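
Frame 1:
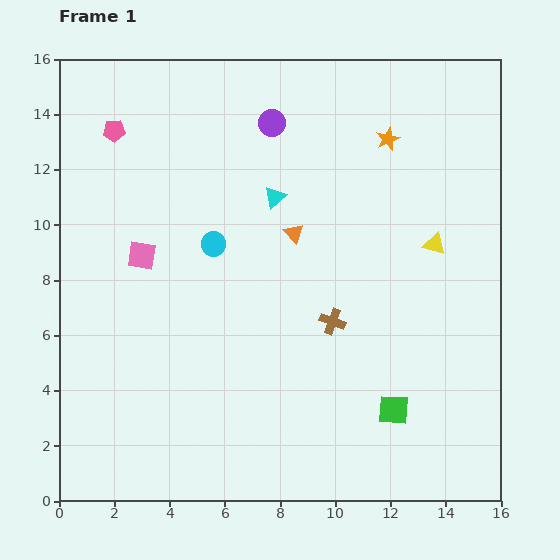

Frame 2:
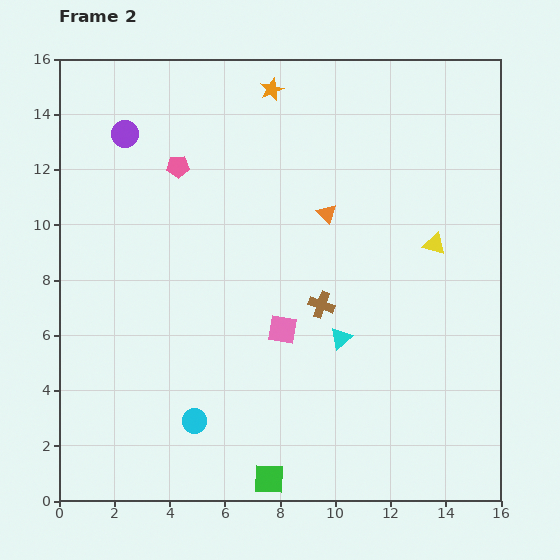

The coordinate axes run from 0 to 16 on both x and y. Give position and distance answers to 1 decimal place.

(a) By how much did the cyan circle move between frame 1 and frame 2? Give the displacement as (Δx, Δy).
(-0.7, -6.4)

The cyan circle was at (5.6, 9.3) in frame 1 and (4.9, 2.9) in frame 2.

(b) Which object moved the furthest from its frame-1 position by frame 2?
the cyan circle

(moved 6.4; next 5.8)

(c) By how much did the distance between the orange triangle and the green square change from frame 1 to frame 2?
+2.5

Distance in frame 1: 7.3. Distance in frame 2: 9.8.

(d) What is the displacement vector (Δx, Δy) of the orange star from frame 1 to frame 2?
(-4.2, 1.8)

The orange star was at (11.9, 13.1) in frame 1 and (7.7, 14.9) in frame 2.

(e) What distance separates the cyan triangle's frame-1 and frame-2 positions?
5.6

The cyan triangle moved from (7.8, 11.0) to (10.2, 5.9), a distance of √(2.4² + 5.1²) ≈ 5.6.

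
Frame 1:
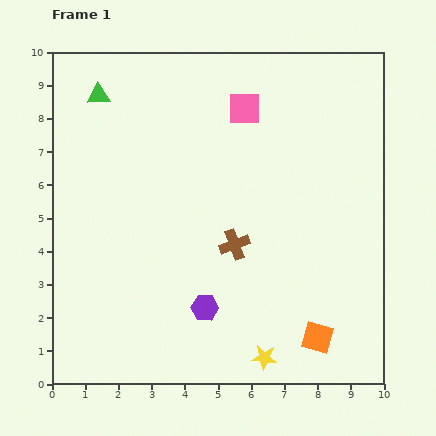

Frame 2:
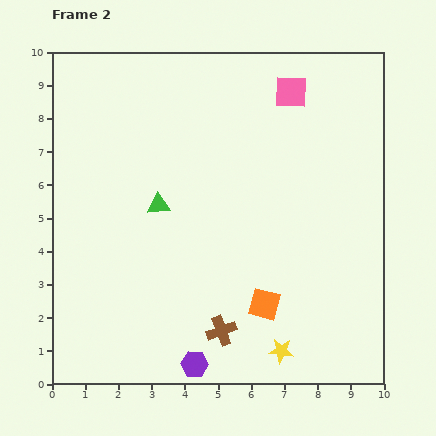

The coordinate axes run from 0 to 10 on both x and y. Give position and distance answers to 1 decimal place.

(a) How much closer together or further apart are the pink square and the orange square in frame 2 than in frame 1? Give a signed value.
-0.8

Distance in frame 1: 7.2. Distance in frame 2: 6.4.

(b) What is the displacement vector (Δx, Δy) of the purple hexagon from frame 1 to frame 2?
(-0.3, -1.7)

The purple hexagon was at (4.6, 2.3) in frame 1 and (4.3, 0.6) in frame 2.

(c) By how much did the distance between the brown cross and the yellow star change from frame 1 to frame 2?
-1.6

Distance in frame 1: 3.5. Distance in frame 2: 1.9.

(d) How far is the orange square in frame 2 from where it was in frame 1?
1.9

The orange square moved from (8.0, 1.4) to (6.4, 2.4), a distance of √(1.6² + 1.0²) ≈ 1.9.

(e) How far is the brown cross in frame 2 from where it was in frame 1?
2.6

The brown cross moved from (5.5, 4.2) to (5.1, 1.6), a distance of √(0.4² + 2.6²) ≈ 2.6.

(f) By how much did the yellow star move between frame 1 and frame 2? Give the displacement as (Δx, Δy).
(0.5, 0.2)

The yellow star was at (6.4, 0.8) in frame 1 and (6.9, 1.0) in frame 2.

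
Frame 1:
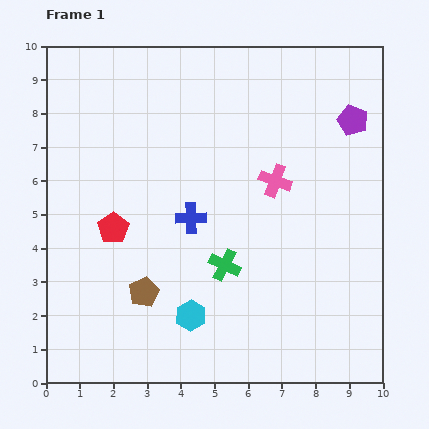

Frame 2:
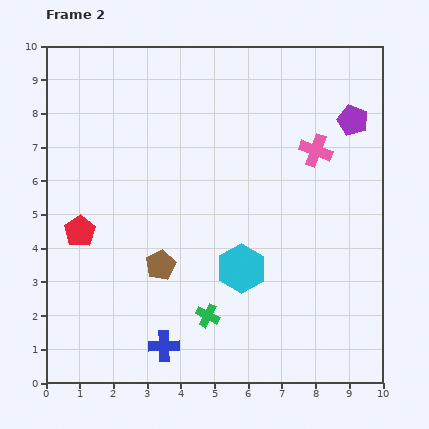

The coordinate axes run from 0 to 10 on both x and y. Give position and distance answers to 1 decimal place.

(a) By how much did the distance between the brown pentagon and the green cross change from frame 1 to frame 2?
-0.4

Distance in frame 1: 2.5. Distance in frame 2: 2.1.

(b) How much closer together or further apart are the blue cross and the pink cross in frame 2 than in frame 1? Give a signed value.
+4.6

Distance in frame 1: 2.7. Distance in frame 2: 7.3.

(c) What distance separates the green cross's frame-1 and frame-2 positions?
1.6

The green cross moved from (5.3, 3.5) to (4.8, 2.0), a distance of √(0.5² + 1.5²) ≈ 1.6.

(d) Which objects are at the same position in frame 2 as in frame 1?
the purple pentagon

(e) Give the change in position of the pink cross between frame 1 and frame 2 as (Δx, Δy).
(1.2, 0.9)

The pink cross was at (6.8, 6.0) in frame 1 and (8.0, 6.9) in frame 2.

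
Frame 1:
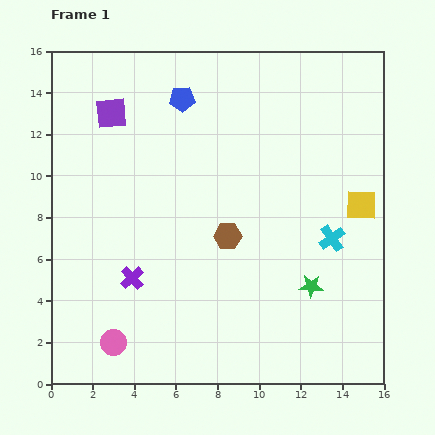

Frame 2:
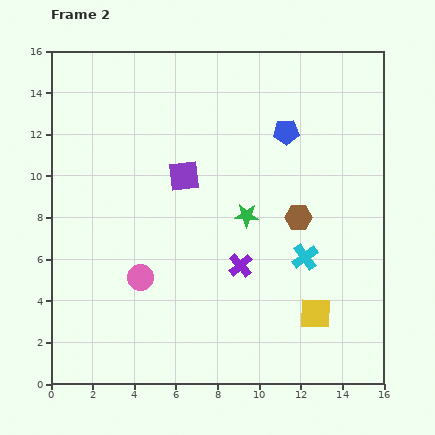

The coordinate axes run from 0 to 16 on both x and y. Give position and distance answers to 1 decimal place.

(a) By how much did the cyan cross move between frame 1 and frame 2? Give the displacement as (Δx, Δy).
(-1.3, -0.9)

The cyan cross was at (13.5, 7.0) in frame 1 and (12.2, 6.1) in frame 2.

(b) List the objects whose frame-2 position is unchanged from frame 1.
none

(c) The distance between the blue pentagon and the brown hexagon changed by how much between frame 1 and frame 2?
-2.9

Distance in frame 1: 7.0. Distance in frame 2: 4.1.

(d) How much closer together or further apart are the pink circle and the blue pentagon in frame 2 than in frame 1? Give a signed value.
-2.3

Distance in frame 1: 12.2. Distance in frame 2: 9.9.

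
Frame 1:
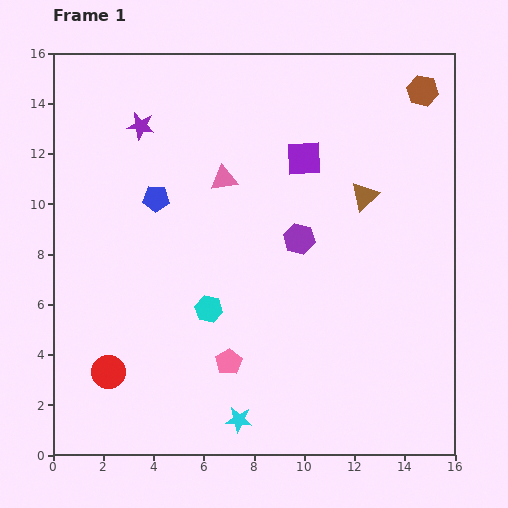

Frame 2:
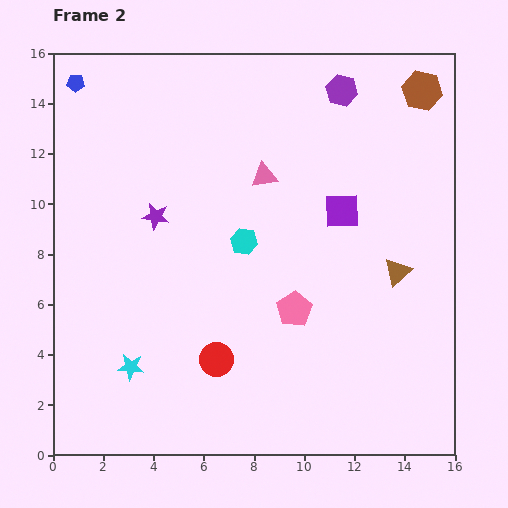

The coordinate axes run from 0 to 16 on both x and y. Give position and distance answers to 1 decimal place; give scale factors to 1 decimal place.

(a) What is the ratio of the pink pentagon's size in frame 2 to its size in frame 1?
1.3×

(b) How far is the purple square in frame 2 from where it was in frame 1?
2.6

The purple square moved from (10.0, 11.8) to (11.5, 9.7), a distance of √(1.5² + 2.1²) ≈ 2.6.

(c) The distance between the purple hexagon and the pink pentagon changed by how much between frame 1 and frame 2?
+3.3

Distance in frame 1: 5.6. Distance in frame 2: 8.9.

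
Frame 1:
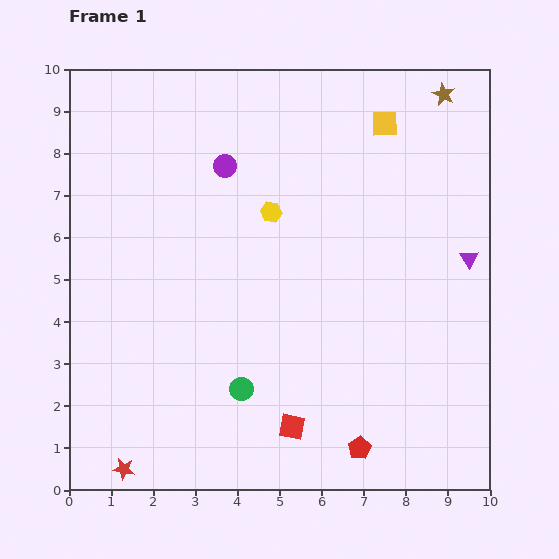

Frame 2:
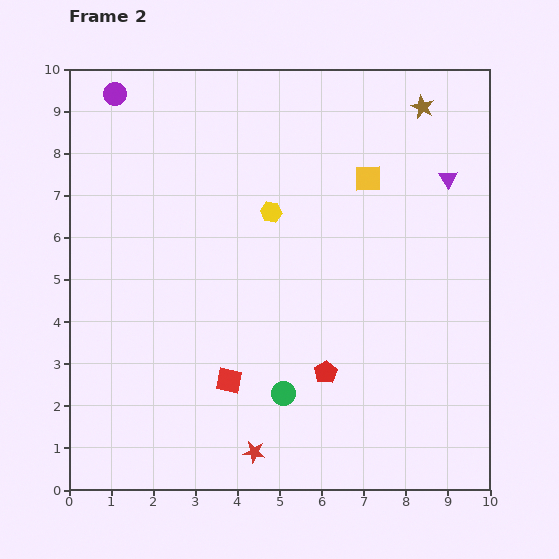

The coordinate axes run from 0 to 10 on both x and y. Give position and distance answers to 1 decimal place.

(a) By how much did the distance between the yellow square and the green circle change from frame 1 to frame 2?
-1.7

Distance in frame 1: 7.2. Distance in frame 2: 5.5.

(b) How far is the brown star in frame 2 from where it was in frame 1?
0.6

The brown star moved from (8.9, 9.4) to (8.4, 9.1), a distance of √(0.5² + 0.3²) ≈ 0.6.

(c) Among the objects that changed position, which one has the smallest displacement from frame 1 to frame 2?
the brown star

(moved 0.6)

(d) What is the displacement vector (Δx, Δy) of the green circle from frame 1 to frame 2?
(1.0, -0.1)

The green circle was at (4.1, 2.4) in frame 1 and (5.1, 2.3) in frame 2.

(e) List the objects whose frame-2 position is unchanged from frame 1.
the yellow hexagon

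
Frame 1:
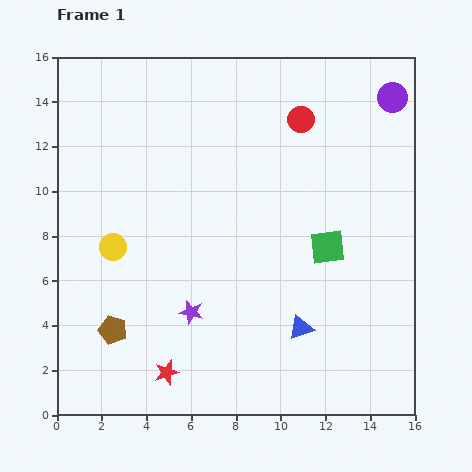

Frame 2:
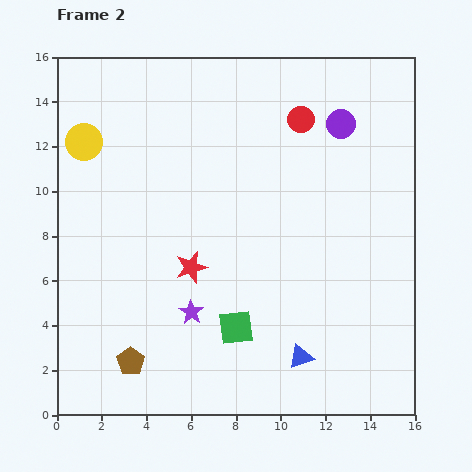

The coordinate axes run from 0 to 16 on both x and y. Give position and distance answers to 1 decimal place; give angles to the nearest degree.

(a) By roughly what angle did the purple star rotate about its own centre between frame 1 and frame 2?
19° clockwise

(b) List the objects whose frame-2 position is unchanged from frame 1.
the purple star, the red circle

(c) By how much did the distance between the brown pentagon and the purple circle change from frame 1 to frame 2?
-2.1

Distance in frame 1: 16.3. Distance in frame 2: 14.2.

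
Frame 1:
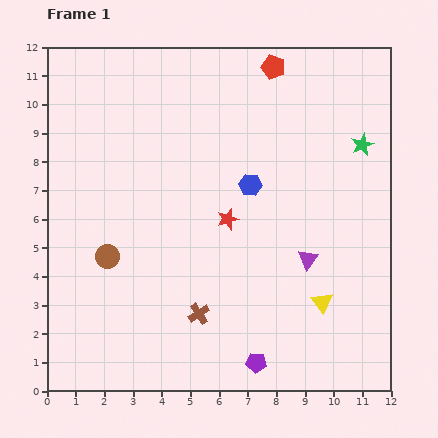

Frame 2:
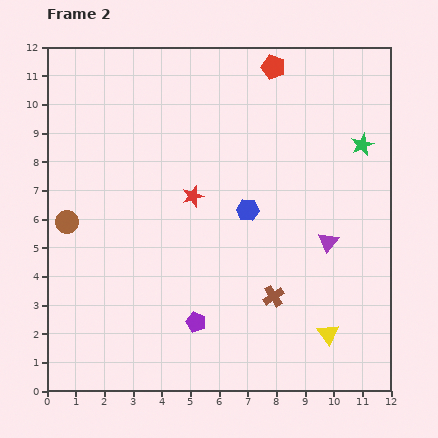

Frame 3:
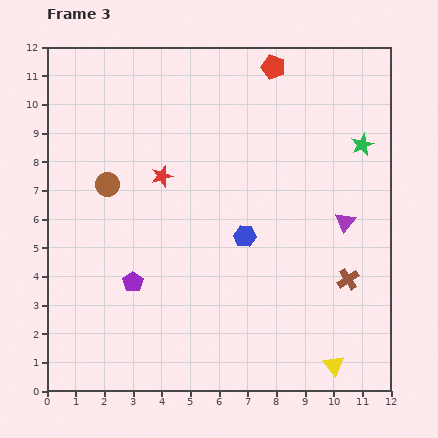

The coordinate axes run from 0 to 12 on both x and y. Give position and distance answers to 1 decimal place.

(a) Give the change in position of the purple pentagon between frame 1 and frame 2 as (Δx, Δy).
(-2.1, 1.4)

The purple pentagon was at (7.3, 1.0) in frame 1 and (5.2, 2.4) in frame 2.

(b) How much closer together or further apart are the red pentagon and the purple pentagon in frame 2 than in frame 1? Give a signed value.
-1.0

Distance in frame 1: 10.3. Distance in frame 2: 9.3.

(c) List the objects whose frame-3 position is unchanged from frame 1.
the red pentagon, the green star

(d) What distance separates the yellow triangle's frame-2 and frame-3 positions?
1.1

The yellow triangle moved from (9.8, 2.0) to (10.0, 0.9), a distance of √(0.2² + 1.1²) ≈ 1.1.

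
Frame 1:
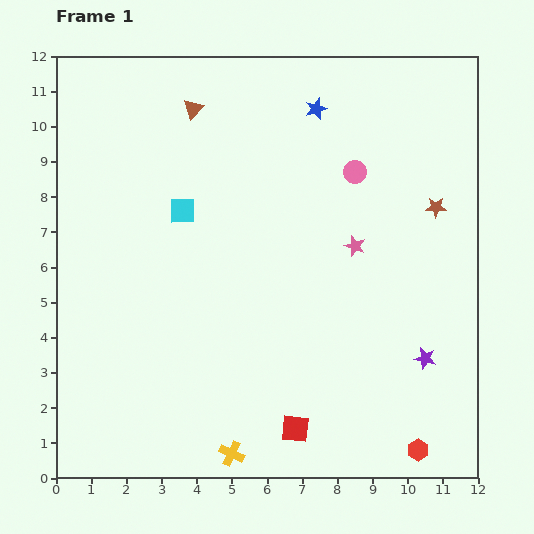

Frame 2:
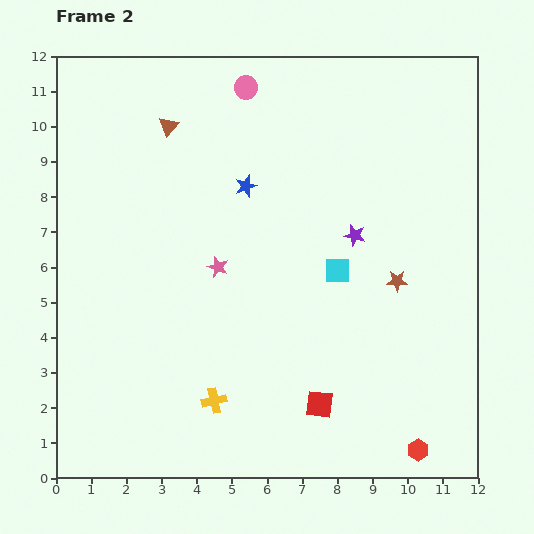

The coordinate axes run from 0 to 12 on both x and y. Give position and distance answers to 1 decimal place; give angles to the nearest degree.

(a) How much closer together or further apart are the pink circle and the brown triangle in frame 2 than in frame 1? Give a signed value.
-2.4

Distance in frame 1: 4.9. Distance in frame 2: 2.5.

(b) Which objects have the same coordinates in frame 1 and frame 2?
the red hexagon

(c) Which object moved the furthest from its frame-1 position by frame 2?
the cyan square

(moved 4.7; next 4.0)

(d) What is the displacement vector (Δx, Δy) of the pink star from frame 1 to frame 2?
(-3.9, -0.6)

The pink star was at (8.5, 6.6) in frame 1 and (4.6, 6.0) in frame 2.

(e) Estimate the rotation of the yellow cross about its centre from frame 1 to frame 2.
39° counter-clockwise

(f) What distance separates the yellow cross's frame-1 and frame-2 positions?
1.6

The yellow cross moved from (5.0, 0.7) to (4.5, 2.2), a distance of √(0.5² + 1.5²) ≈ 1.6.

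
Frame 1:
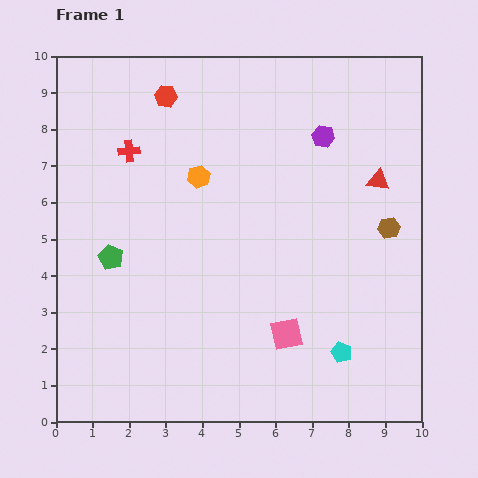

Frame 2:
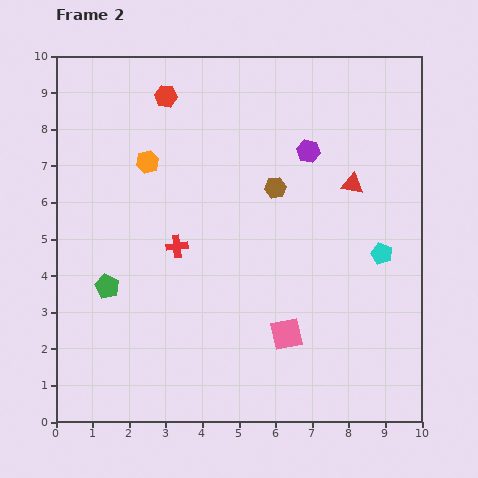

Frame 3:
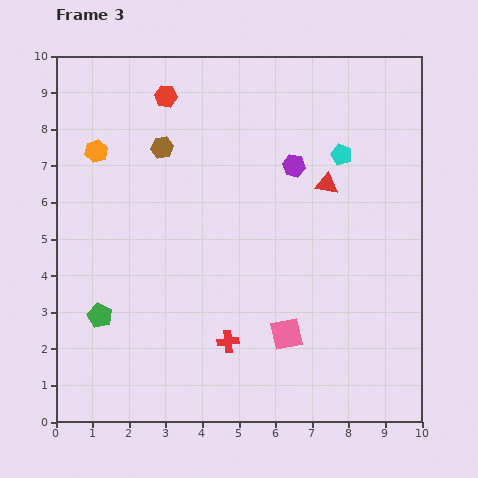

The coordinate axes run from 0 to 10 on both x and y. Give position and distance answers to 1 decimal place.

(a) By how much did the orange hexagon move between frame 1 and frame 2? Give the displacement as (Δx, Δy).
(-1.4, 0.4)

The orange hexagon was at (3.9, 6.7) in frame 1 and (2.5, 7.1) in frame 2.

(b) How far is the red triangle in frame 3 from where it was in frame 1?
1.4

The red triangle moved from (8.8, 6.6) to (7.4, 6.5), a distance of √(1.4² + 0.1²) ≈ 1.4.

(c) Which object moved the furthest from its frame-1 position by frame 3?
the brown hexagon

(moved 6.6; next 5.9)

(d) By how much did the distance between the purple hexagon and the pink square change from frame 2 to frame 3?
-0.4

Distance in frame 2: 5.0. Distance in frame 3: 4.6.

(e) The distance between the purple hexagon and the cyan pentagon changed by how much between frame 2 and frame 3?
-2.1

Distance in frame 2: 3.4. Distance in frame 3: 1.3.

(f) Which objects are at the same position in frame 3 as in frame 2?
the pink square, the red hexagon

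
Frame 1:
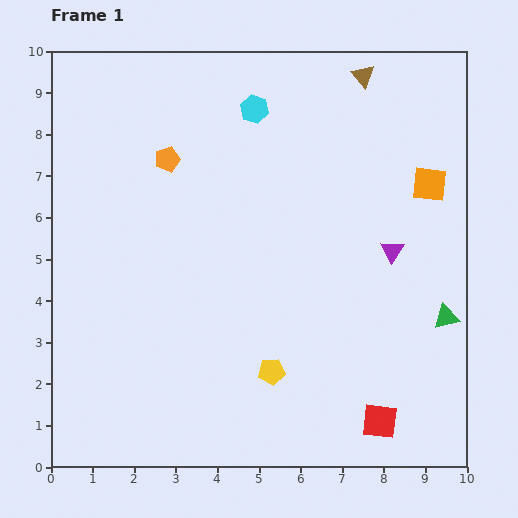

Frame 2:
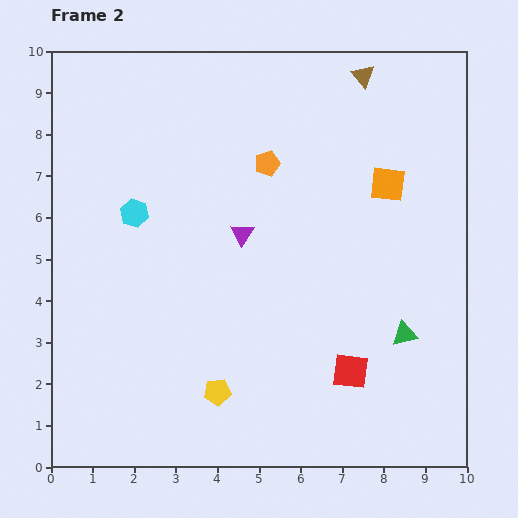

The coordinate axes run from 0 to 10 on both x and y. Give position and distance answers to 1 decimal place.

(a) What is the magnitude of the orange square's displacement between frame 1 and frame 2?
1.0

The orange square moved from (9.1, 6.8) to (8.1, 6.8), a distance of √(1.0² + 0.0²) ≈ 1.0.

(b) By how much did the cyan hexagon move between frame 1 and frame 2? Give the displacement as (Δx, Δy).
(-2.9, -2.5)

The cyan hexagon was at (4.9, 8.6) in frame 1 and (2.0, 6.1) in frame 2.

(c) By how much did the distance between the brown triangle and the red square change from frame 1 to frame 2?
-1.2

Distance in frame 1: 8.3. Distance in frame 2: 7.1.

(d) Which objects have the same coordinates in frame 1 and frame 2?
the brown triangle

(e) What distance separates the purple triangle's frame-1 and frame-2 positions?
3.6

The purple triangle moved from (8.2, 5.2) to (4.6, 5.6), a distance of √(3.6² + 0.4²) ≈ 3.6.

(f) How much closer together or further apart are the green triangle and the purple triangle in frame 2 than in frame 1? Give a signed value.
+2.5

Distance in frame 1: 2.1. Distance in frame 2: 4.6.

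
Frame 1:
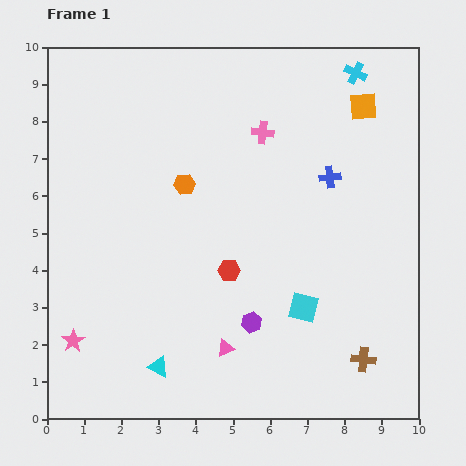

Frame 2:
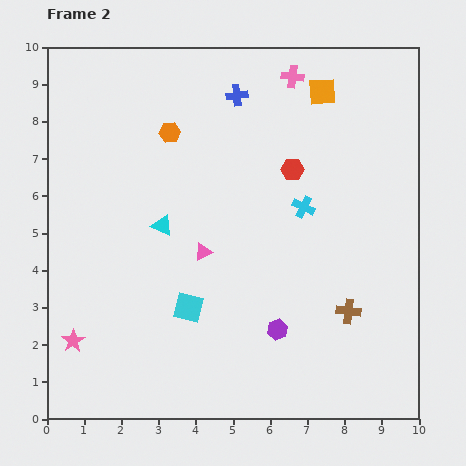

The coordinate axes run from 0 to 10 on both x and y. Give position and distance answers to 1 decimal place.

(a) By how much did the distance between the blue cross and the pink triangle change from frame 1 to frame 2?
-1.1

Distance in frame 1: 5.4. Distance in frame 2: 4.3.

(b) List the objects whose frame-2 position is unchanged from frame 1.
the pink star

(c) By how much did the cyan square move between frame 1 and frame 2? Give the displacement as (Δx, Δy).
(-3.1, 0.0)

The cyan square was at (6.9, 3.0) in frame 1 and (3.8, 3.0) in frame 2.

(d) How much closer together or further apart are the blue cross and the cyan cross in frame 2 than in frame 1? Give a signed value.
+0.6

Distance in frame 1: 2.9. Distance in frame 2: 3.5.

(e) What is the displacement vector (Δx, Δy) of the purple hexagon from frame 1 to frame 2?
(0.7, -0.2)

The purple hexagon was at (5.5, 2.6) in frame 1 and (6.2, 2.4) in frame 2.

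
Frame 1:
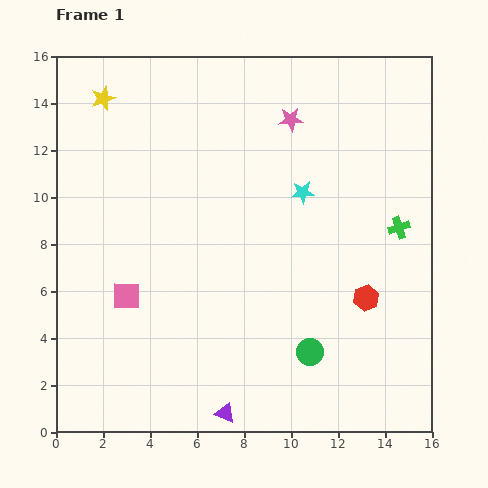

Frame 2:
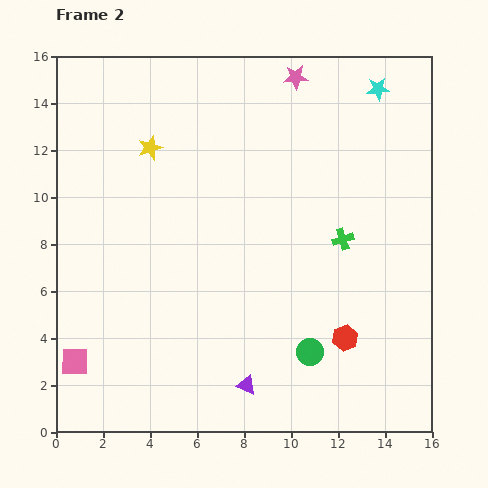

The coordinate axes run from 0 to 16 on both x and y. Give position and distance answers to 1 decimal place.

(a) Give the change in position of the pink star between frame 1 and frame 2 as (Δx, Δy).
(0.2, 1.8)

The pink star was at (10.0, 13.3) in frame 1 and (10.2, 15.1) in frame 2.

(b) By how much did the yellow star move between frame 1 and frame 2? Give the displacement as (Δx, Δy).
(2.0, -2.1)

The yellow star was at (2.0, 14.2) in frame 1 and (4.0, 12.1) in frame 2.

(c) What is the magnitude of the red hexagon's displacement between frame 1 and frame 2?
1.9

The red hexagon moved from (13.2, 5.7) to (12.3, 4.0), a distance of √(0.9² + 1.7²) ≈ 1.9.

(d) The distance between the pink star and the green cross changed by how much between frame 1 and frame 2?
+0.7

Distance in frame 1: 6.5. Distance in frame 2: 7.2.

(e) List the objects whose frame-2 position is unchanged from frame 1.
the green circle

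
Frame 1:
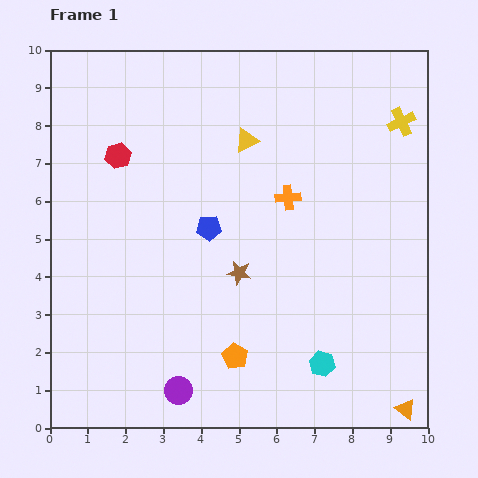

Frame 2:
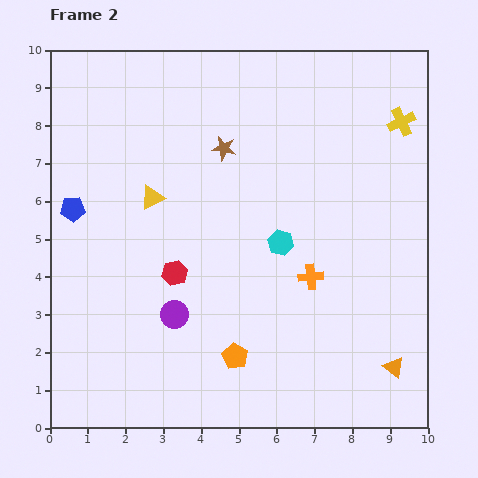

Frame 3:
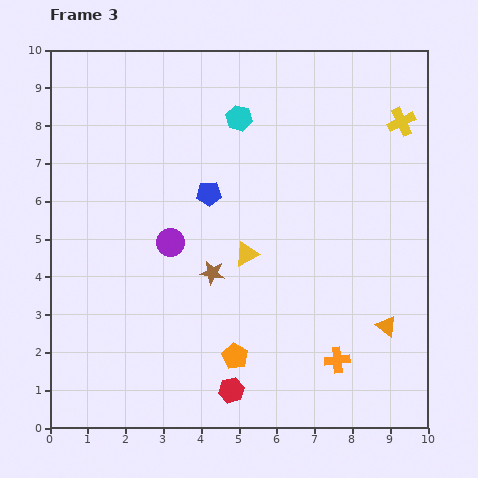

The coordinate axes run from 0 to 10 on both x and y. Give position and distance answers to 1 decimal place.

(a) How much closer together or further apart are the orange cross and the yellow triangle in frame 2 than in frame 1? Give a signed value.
+2.8

Distance in frame 1: 1.9. Distance in frame 2: 4.7.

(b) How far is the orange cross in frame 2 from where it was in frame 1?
2.2

The orange cross moved from (6.3, 6.1) to (6.9, 4.0), a distance of √(0.6² + 2.1²) ≈ 2.2.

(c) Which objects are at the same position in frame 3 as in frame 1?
the orange pentagon, the yellow cross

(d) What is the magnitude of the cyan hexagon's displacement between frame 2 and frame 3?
3.5

The cyan hexagon moved from (6.1, 4.9) to (5.0, 8.2), a distance of √(1.1² + 3.3²) ≈ 3.5.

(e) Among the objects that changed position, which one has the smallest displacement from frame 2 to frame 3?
the orange triangle

(moved 1.1)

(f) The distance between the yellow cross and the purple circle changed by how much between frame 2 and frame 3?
-1.0

Distance in frame 2: 7.9. Distance in frame 3: 6.9.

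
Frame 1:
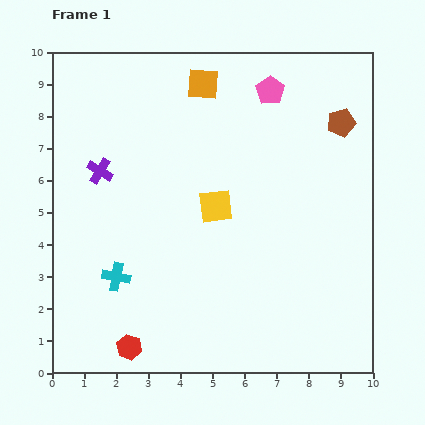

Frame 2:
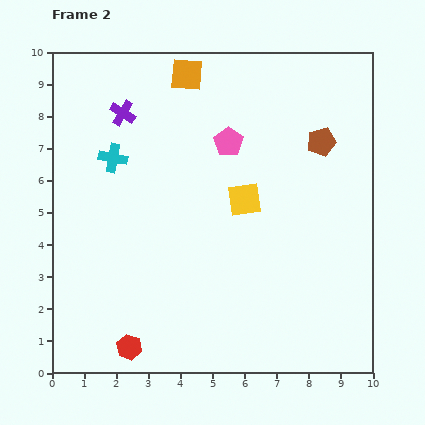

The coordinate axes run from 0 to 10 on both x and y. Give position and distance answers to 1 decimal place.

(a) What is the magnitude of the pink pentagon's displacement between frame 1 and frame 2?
2.1

The pink pentagon moved from (6.8, 8.8) to (5.5, 7.2), a distance of √(1.3² + 1.6²) ≈ 2.1.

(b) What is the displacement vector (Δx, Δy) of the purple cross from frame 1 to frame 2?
(0.7, 1.8)

The purple cross was at (1.5, 6.3) in frame 1 and (2.2, 8.1) in frame 2.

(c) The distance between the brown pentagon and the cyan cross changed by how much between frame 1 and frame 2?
-2.0

Distance in frame 1: 8.5. Distance in frame 2: 6.5.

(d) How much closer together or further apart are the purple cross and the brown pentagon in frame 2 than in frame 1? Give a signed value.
-1.3

Distance in frame 1: 7.6. Distance in frame 2: 6.3.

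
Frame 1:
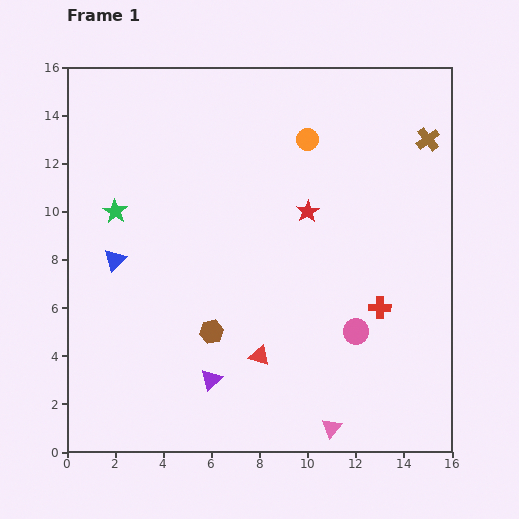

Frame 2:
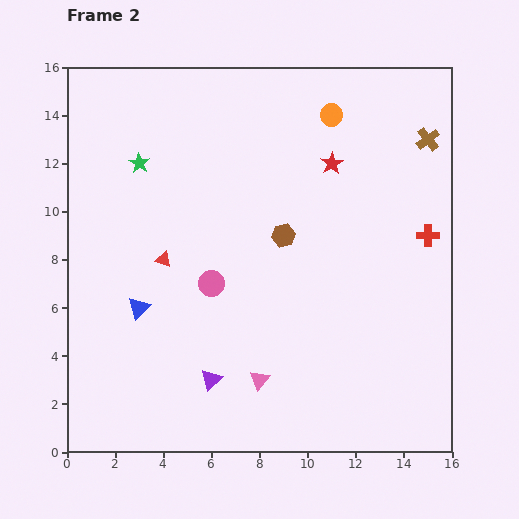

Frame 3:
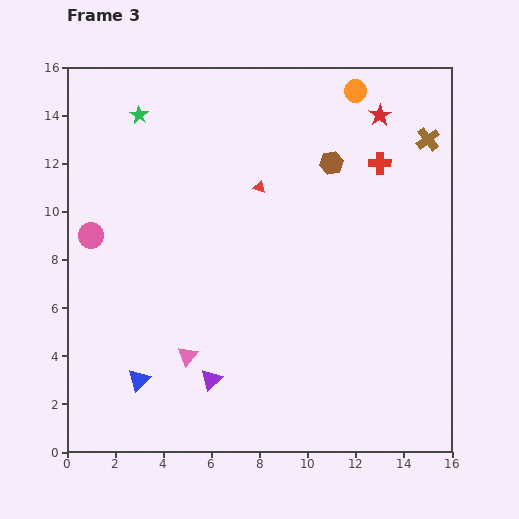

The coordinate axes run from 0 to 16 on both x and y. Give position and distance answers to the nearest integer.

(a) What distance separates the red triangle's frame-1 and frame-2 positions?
6

The red triangle moved from (8, 4) to (4, 8), a distance of √(4² + 4²) ≈ 6.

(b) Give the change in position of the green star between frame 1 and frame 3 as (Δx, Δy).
(1, 4)

The green star was at (2, 10) in frame 1 and (3, 14) in frame 3.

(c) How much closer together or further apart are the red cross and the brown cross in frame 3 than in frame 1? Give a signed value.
-5

Distance in frame 1: 7. Distance in frame 3: 2.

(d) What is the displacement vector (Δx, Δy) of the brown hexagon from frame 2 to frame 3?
(2, 3)

The brown hexagon was at (9, 9) in frame 2 and (11, 12) in frame 3.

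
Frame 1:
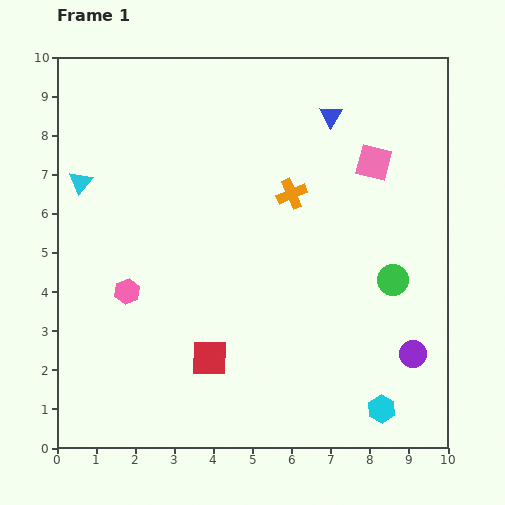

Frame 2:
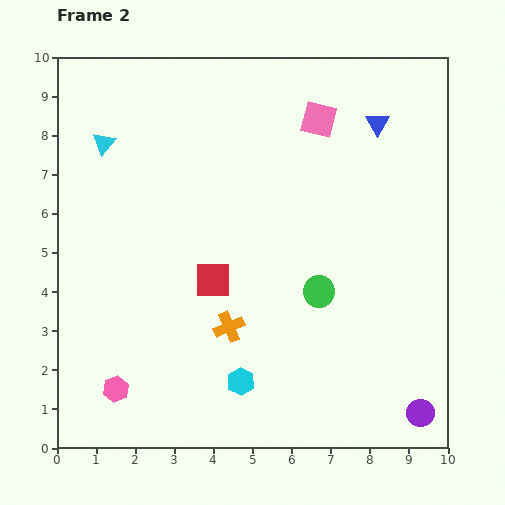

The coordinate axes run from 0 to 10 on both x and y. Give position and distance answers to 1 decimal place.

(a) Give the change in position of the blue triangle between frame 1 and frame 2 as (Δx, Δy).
(1.2, -0.2)

The blue triangle was at (7.0, 8.5) in frame 1 and (8.2, 8.3) in frame 2.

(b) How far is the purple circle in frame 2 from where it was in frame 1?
1.5

The purple circle moved from (9.1, 2.4) to (9.3, 0.9), a distance of √(0.2² + 1.5²) ≈ 1.5.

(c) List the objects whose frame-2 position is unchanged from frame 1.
none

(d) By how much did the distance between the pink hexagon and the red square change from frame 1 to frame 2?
+1.1

Distance in frame 1: 2.7. Distance in frame 2: 3.8.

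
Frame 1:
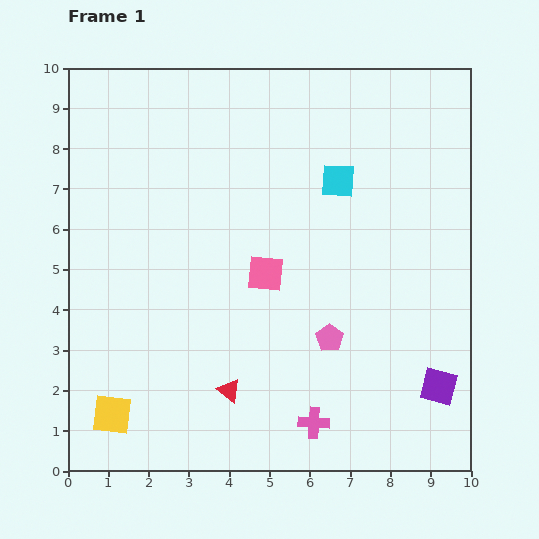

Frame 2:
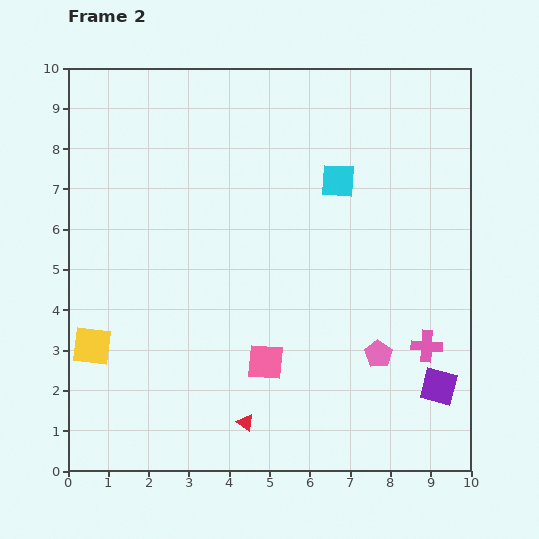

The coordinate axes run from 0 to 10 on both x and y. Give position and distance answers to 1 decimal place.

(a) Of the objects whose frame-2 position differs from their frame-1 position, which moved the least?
the red triangle

(moved 0.9)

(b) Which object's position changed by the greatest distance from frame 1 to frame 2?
the pink cross

(moved 3.4; next 2.2)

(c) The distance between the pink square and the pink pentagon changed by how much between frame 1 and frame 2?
+0.5

Distance in frame 1: 2.3. Distance in frame 2: 2.8.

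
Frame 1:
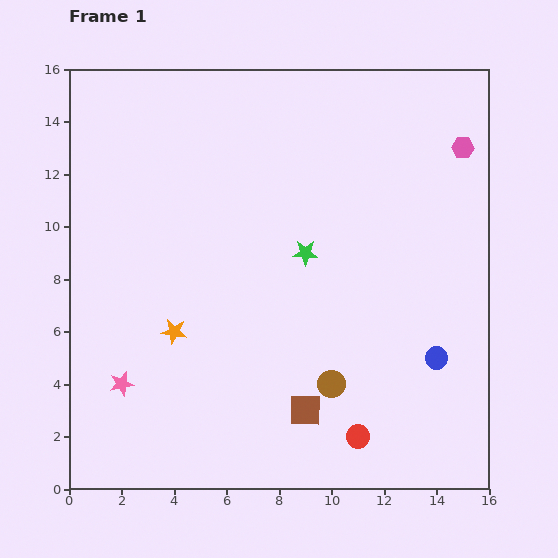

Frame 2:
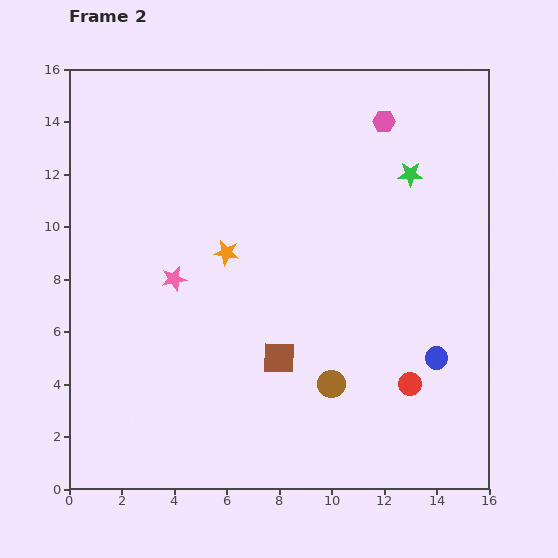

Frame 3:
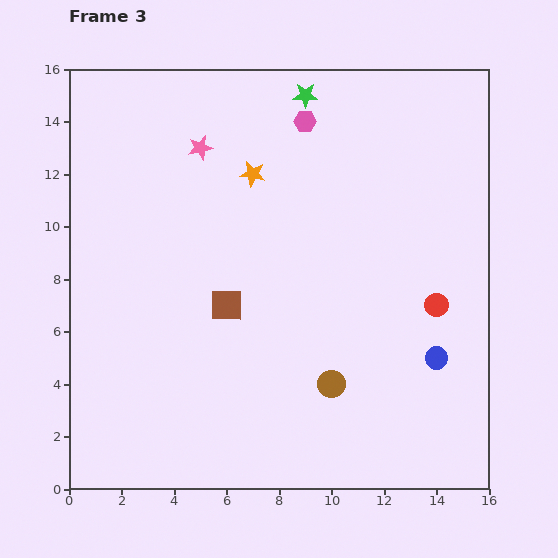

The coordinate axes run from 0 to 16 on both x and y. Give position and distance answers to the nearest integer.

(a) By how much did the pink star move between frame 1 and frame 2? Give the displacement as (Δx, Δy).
(2, 4)

The pink star was at (2, 4) in frame 1 and (4, 8) in frame 2.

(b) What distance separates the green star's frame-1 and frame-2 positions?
5

The green star moved from (9, 9) to (13, 12), a distance of √(4² + 3²) ≈ 5.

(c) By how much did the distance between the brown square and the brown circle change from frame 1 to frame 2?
+1

Distance in frame 1: 1. Distance in frame 2: 2.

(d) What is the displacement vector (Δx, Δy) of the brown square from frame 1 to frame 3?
(-3, 4)

The brown square was at (9, 3) in frame 1 and (6, 7) in frame 3.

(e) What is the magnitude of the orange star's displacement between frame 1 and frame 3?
7

The orange star moved from (4, 6) to (7, 12), a distance of √(3² + 6²) ≈ 7.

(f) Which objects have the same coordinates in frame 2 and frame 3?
the blue circle, the brown circle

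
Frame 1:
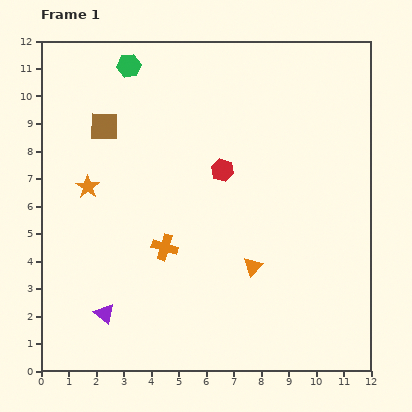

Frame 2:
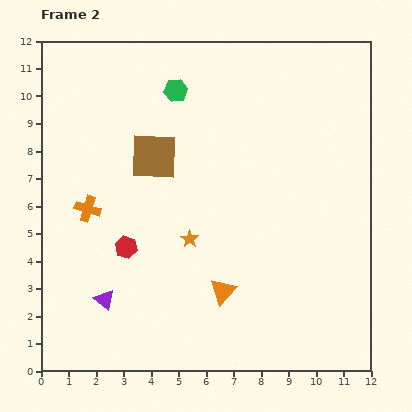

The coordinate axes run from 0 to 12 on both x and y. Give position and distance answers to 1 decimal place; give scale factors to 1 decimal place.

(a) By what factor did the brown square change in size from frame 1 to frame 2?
1.6×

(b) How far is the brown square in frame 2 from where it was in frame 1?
2.1

The brown square moved from (2.3, 8.9) to (4.1, 7.8), a distance of √(1.8² + 1.1²) ≈ 2.1.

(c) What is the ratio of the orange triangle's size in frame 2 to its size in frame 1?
1.3×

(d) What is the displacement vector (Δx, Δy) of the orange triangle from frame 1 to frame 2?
(-1.1, -0.9)

The orange triangle was at (7.7, 3.8) in frame 1 and (6.6, 2.9) in frame 2.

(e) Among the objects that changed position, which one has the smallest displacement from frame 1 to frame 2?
the purple triangle

(moved 0.5)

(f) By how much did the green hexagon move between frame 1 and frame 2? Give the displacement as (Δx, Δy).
(1.7, -0.9)

The green hexagon was at (3.2, 11.1) in frame 1 and (4.9, 10.2) in frame 2.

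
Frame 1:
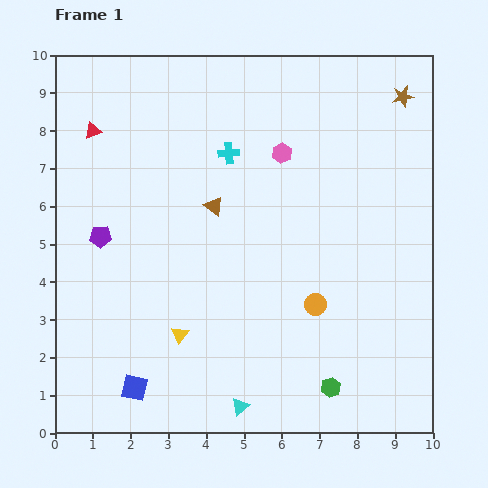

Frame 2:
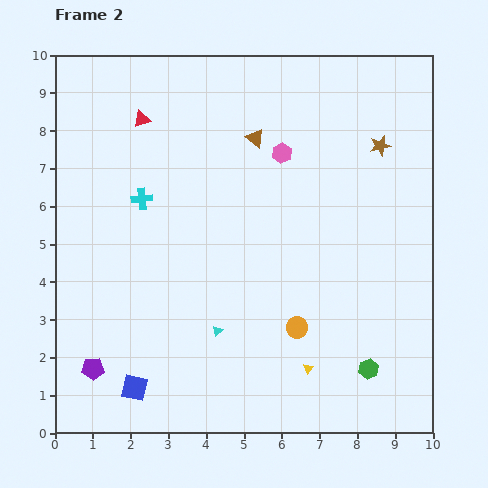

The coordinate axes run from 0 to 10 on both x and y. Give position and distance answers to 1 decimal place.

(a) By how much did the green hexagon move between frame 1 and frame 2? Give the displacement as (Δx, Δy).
(1.0, 0.5)

The green hexagon was at (7.3, 1.2) in frame 1 and (8.3, 1.7) in frame 2.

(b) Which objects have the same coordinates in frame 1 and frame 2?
the blue square, the pink hexagon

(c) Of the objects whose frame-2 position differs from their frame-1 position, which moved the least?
the orange circle

(moved 0.8)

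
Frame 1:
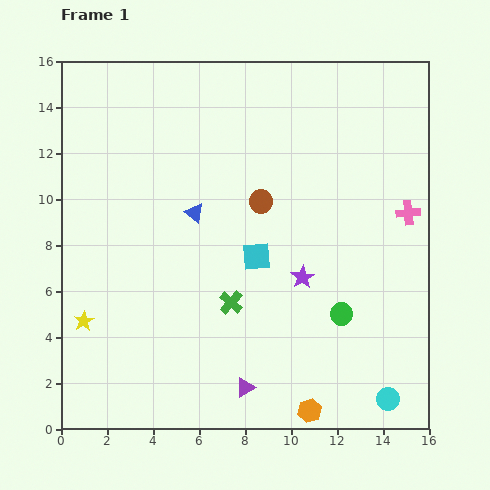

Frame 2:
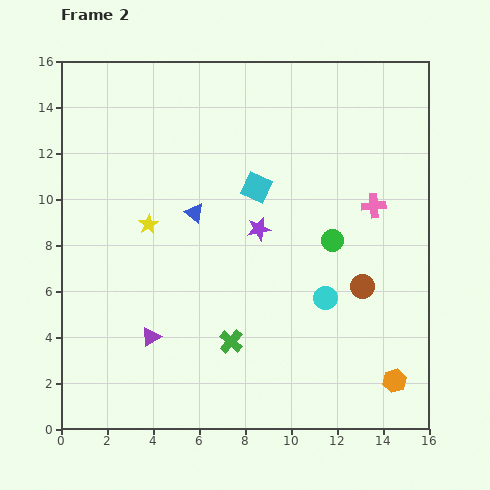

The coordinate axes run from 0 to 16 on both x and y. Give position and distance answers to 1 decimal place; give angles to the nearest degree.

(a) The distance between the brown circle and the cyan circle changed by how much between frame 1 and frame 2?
-8.5

Distance in frame 1: 10.2. Distance in frame 2: 1.7.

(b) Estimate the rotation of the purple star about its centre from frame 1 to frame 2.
20° clockwise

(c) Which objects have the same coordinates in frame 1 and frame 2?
the blue triangle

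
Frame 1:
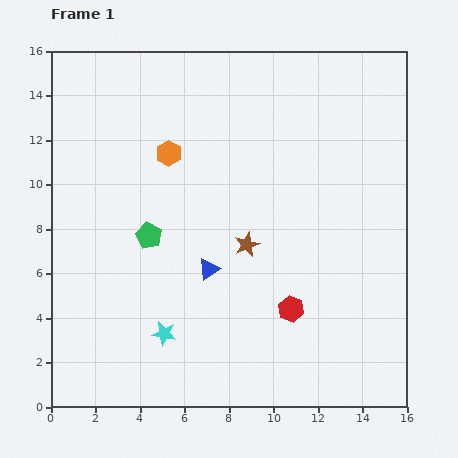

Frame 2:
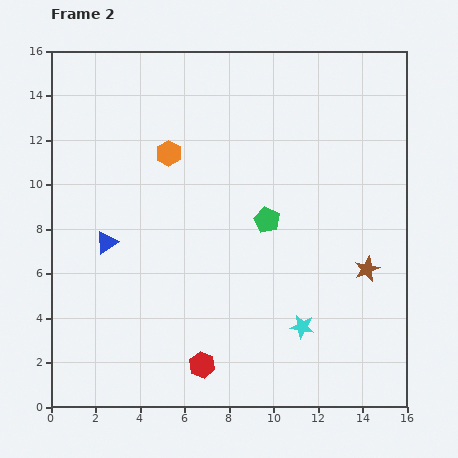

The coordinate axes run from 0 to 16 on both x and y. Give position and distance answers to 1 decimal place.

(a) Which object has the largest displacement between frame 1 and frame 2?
the cyan star

(moved 6.2; next 5.5)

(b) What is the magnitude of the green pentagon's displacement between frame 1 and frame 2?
5.3

The green pentagon moved from (4.4, 7.7) to (9.7, 8.4), a distance of √(5.3² + 0.7²) ≈ 5.3.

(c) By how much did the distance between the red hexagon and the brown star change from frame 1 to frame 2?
+5.1

Distance in frame 1: 3.5. Distance in frame 2: 8.6.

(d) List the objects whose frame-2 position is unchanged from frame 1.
the orange hexagon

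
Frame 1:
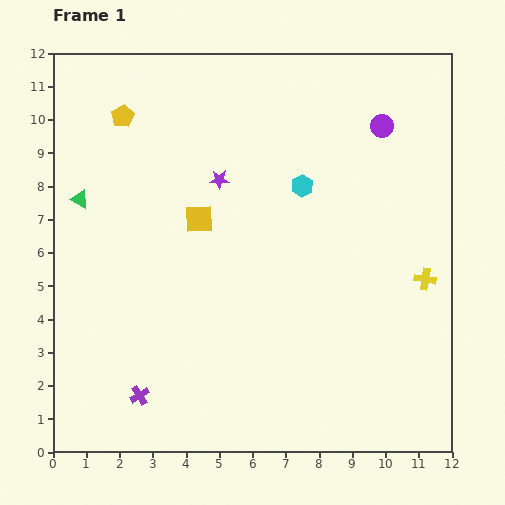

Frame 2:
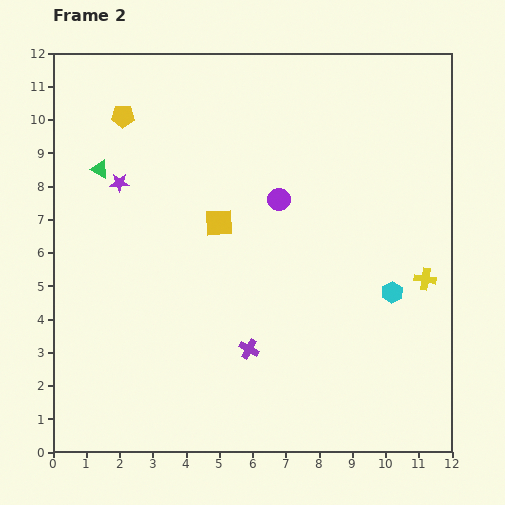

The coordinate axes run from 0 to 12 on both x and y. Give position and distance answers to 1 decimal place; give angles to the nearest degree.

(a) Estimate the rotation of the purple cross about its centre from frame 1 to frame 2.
31° counter-clockwise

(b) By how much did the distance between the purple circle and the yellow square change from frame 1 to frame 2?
-4.3

Distance in frame 1: 6.2. Distance in frame 2: 1.9.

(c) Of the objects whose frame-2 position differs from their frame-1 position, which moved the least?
the yellow square

(moved 0.6)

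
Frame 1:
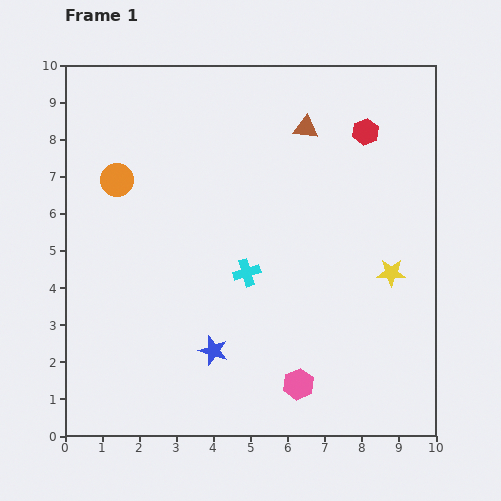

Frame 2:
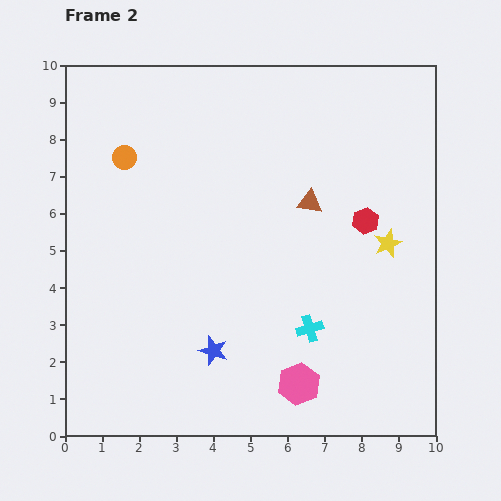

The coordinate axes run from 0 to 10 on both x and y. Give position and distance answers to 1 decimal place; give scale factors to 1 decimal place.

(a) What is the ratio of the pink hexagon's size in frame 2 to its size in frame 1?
1.4×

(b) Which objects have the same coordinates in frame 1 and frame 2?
the blue star, the pink hexagon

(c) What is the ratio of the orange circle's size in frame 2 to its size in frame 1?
0.7×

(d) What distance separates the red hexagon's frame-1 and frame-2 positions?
2.4

The red hexagon moved from (8.1, 8.2) to (8.1, 5.8), a distance of √(0.0² + 2.4²) ≈ 2.4.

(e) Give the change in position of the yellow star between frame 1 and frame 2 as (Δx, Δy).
(-0.1, 0.8)

The yellow star was at (8.8, 4.4) in frame 1 and (8.7, 5.2) in frame 2.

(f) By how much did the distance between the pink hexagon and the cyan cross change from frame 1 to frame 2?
-1.8

Distance in frame 1: 3.3. Distance in frame 2: 1.5.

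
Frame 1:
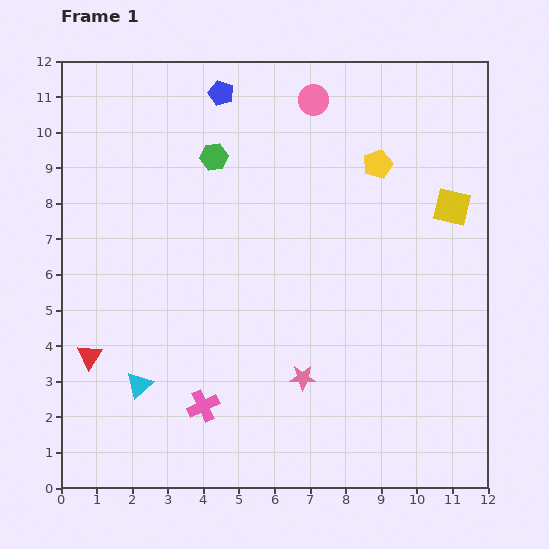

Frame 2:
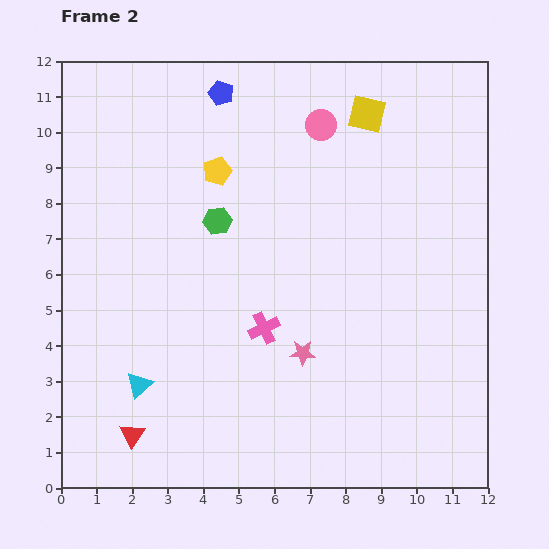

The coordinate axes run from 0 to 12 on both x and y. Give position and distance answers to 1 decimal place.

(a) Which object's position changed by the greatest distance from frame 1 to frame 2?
the yellow pentagon

(moved 4.5; next 3.5)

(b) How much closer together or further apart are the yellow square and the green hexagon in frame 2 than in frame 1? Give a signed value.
-1.6

Distance in frame 1: 6.8. Distance in frame 2: 5.2.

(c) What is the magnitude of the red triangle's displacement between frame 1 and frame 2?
2.5

The red triangle moved from (0.8, 3.7) to (2.0, 1.5), a distance of √(1.2² + 2.2²) ≈ 2.5.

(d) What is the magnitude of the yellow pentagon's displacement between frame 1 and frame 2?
4.5

The yellow pentagon moved from (8.9, 9.1) to (4.4, 8.9), a distance of √(4.5² + 0.2²) ≈ 4.5.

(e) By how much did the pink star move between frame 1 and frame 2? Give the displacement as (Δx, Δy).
(0.0, 0.7)

The pink star was at (6.8, 3.1) in frame 1 and (6.8, 3.8) in frame 2.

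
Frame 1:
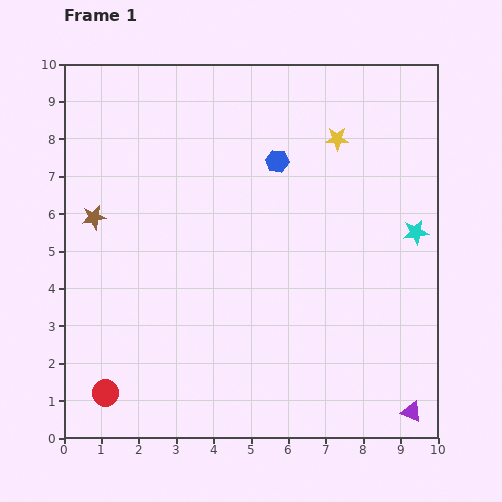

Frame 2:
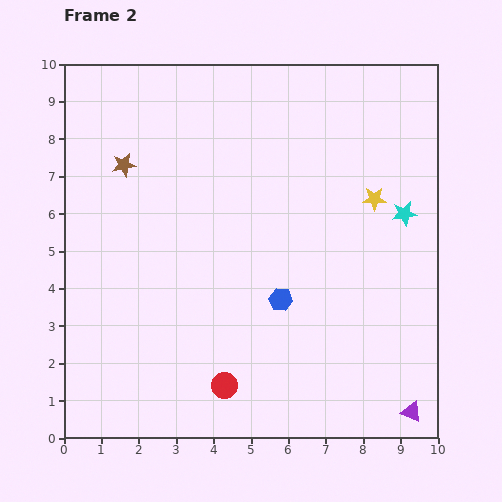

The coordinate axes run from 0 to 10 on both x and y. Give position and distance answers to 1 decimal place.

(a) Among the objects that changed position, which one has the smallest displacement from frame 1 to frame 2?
the cyan star

(moved 0.6)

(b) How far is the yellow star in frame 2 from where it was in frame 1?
1.9

The yellow star moved from (7.3, 8.0) to (8.3, 6.4), a distance of √(1.0² + 1.6²) ≈ 1.9.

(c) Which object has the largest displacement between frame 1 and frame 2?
the blue hexagon

(moved 3.7; next 3.2)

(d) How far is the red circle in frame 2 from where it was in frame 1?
3.2

The red circle moved from (1.1, 1.2) to (4.3, 1.4), a distance of √(3.2² + 0.2²) ≈ 3.2.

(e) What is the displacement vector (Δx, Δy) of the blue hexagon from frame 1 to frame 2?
(0.1, -3.7)

The blue hexagon was at (5.7, 7.4) in frame 1 and (5.8, 3.7) in frame 2.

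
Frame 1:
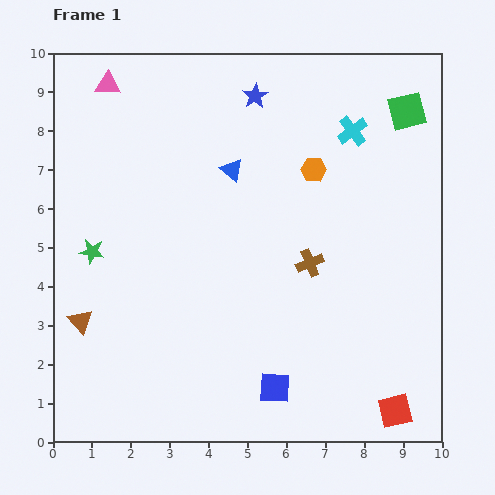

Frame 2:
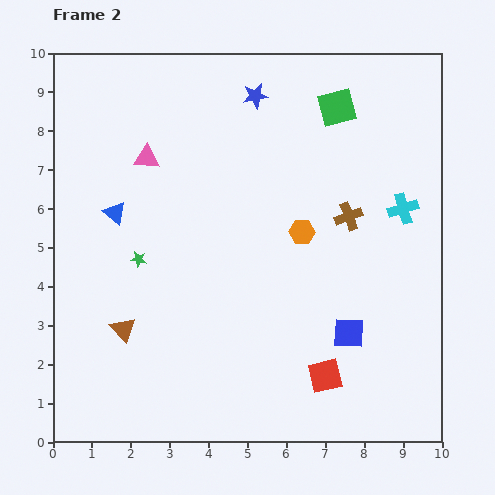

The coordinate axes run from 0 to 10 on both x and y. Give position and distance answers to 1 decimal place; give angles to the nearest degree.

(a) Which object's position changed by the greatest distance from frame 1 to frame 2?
the blue triangle

(moved 3.2; next 2.4)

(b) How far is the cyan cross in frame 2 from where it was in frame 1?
2.4

The cyan cross moved from (7.7, 8.0) to (9.0, 6.0), a distance of √(1.3² + 2.0²) ≈ 2.4.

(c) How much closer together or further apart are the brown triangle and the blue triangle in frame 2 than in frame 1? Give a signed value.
-2.5

Distance in frame 1: 5.5. Distance in frame 2: 3.0.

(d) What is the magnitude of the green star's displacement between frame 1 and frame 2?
1.2

The green star moved from (1.0, 4.9) to (2.2, 4.7), a distance of √(1.2² + 0.2²) ≈ 1.2.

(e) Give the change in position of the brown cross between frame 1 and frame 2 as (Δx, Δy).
(1.0, 1.2)

The brown cross was at (6.6, 4.6) in frame 1 and (7.6, 5.8) in frame 2.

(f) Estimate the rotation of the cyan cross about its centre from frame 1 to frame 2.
21° clockwise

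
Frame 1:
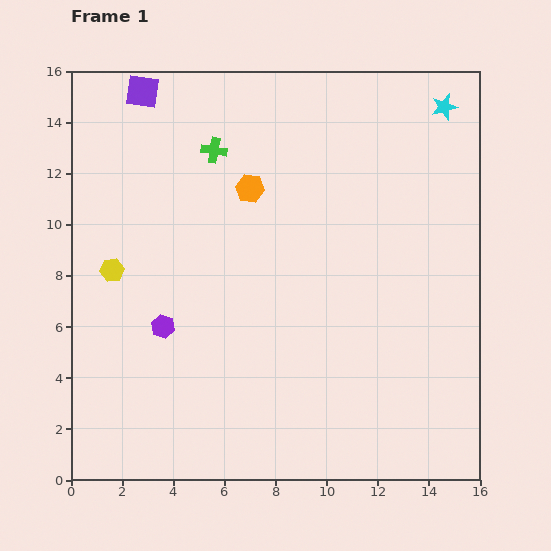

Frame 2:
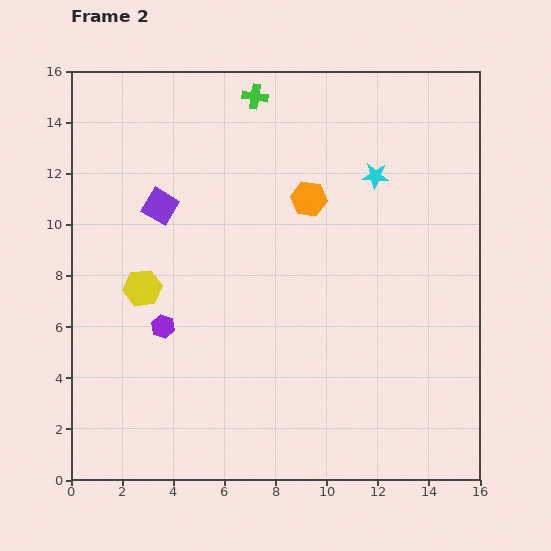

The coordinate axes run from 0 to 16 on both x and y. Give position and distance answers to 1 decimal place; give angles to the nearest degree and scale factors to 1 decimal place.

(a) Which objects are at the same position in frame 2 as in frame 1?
the purple hexagon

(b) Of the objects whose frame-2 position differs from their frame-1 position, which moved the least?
the yellow hexagon

(moved 1.4)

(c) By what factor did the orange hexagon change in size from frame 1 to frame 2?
1.3×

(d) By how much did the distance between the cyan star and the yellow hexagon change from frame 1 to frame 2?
-4.4

Distance in frame 1: 14.5. Distance in frame 2: 10.1.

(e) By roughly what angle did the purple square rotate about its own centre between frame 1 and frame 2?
22° clockwise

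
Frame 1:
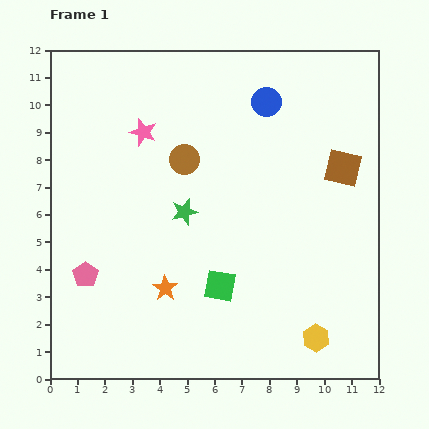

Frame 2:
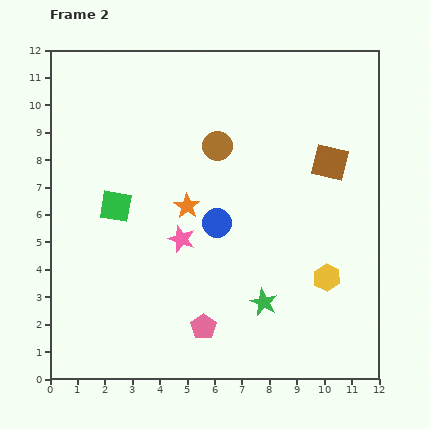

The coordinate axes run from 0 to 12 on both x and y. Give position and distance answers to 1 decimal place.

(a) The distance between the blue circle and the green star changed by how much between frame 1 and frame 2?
-1.6

Distance in frame 1: 5.0. Distance in frame 2: 3.4.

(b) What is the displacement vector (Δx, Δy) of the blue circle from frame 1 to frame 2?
(-1.8, -4.4)

The blue circle was at (7.9, 10.1) in frame 1 and (6.1, 5.7) in frame 2.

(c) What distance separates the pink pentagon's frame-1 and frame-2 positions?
4.7

The pink pentagon moved from (1.3, 3.8) to (5.6, 1.9), a distance of √(4.3² + 1.9²) ≈ 4.7.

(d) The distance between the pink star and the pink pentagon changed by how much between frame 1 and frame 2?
-2.3

Distance in frame 1: 5.6. Distance in frame 2: 3.3.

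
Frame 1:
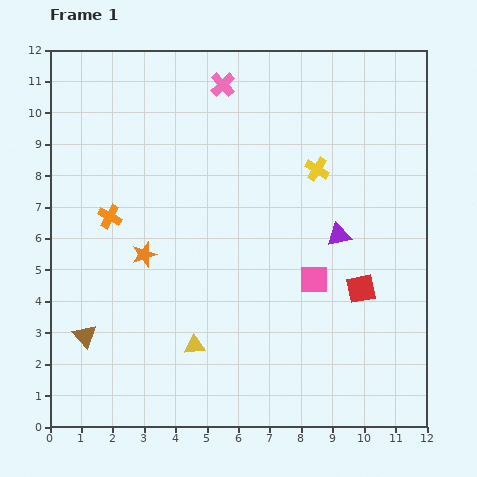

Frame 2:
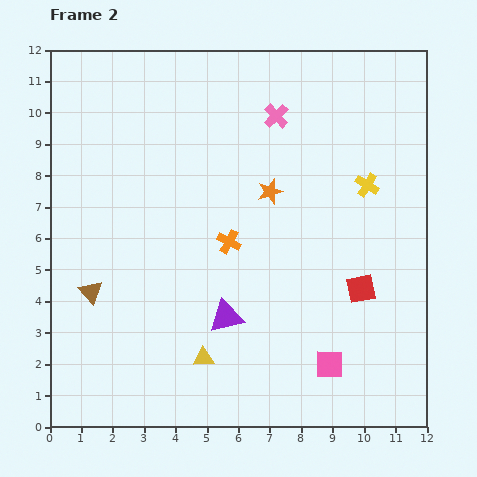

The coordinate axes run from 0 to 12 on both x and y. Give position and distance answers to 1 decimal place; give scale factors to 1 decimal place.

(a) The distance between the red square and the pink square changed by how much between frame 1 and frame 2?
+1.1

Distance in frame 1: 1.5. Distance in frame 2: 2.6.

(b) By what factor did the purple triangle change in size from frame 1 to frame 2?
1.4×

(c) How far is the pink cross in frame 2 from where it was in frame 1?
2.0

The pink cross moved from (5.5, 10.9) to (7.2, 9.9), a distance of √(1.7² + 1.0²) ≈ 2.0.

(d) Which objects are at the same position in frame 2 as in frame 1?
the red square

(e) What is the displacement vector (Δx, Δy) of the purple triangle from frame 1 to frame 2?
(-3.6, -2.6)

The purple triangle was at (9.2, 6.1) in frame 1 and (5.6, 3.5) in frame 2.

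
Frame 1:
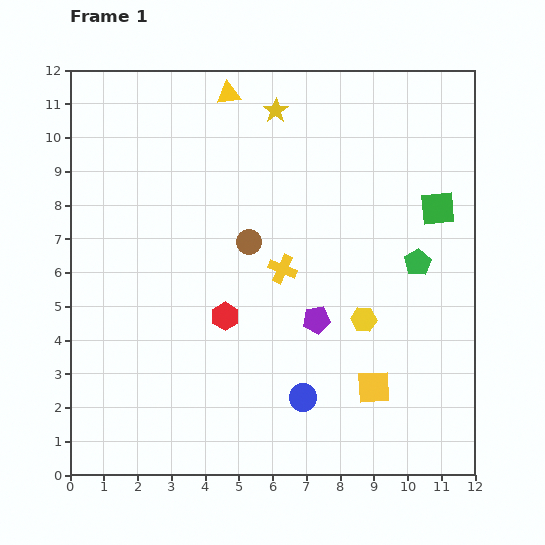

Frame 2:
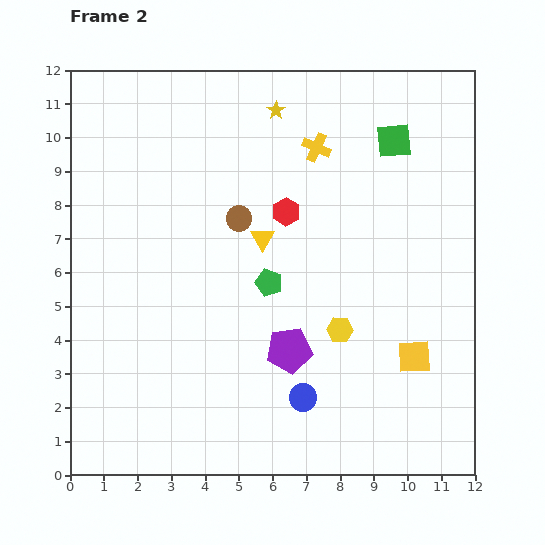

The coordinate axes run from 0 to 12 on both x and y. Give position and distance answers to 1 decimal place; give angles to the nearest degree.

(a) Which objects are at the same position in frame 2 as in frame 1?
the blue circle, the yellow star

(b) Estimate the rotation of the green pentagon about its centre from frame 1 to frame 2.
22° counter-clockwise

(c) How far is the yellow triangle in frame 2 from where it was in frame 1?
4.4

The yellow triangle moved from (4.7, 11.3) to (5.7, 7.0), a distance of √(1.0² + 4.3²) ≈ 4.4.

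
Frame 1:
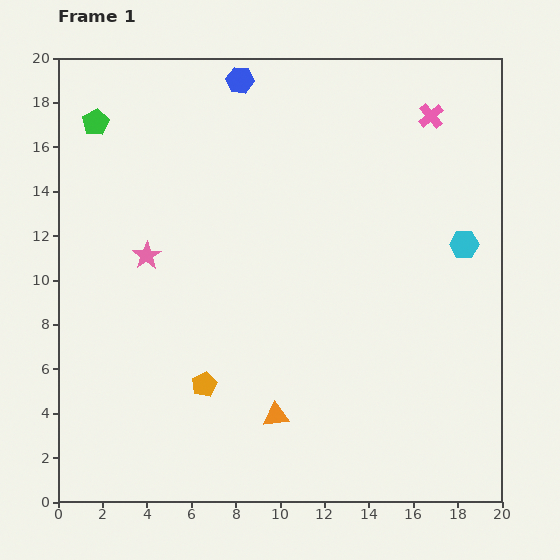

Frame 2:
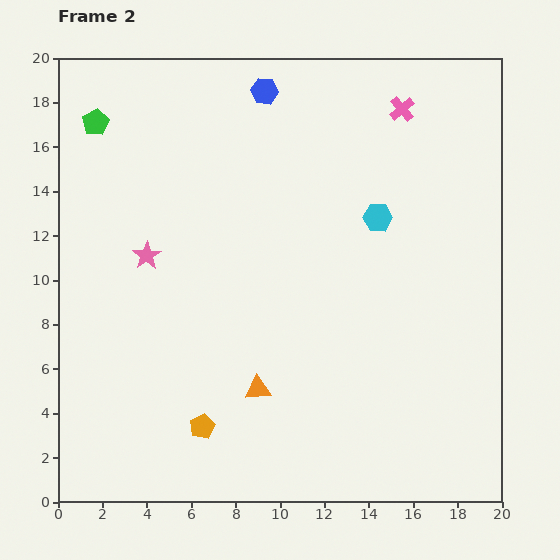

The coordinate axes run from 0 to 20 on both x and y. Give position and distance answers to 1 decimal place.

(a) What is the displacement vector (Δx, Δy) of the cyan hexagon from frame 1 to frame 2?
(-3.9, 1.2)

The cyan hexagon was at (18.3, 11.6) in frame 1 and (14.4, 12.8) in frame 2.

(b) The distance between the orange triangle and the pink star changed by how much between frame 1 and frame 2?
-1.4

Distance in frame 1: 9.2. Distance in frame 2: 7.8.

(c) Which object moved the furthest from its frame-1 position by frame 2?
the cyan hexagon

(moved 4.1; next 1.9)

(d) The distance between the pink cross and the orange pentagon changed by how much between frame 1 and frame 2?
+1.1

Distance in frame 1: 15.8. Distance in frame 2: 16.9.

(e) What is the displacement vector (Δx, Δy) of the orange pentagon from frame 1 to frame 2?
(-0.1, -1.9)

The orange pentagon was at (6.6, 5.3) in frame 1 and (6.5, 3.4) in frame 2.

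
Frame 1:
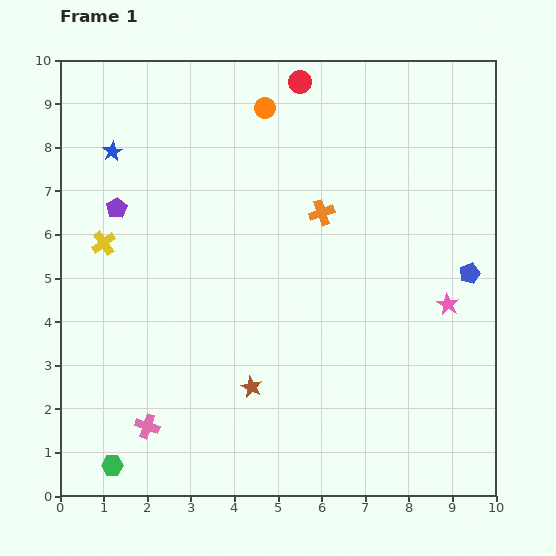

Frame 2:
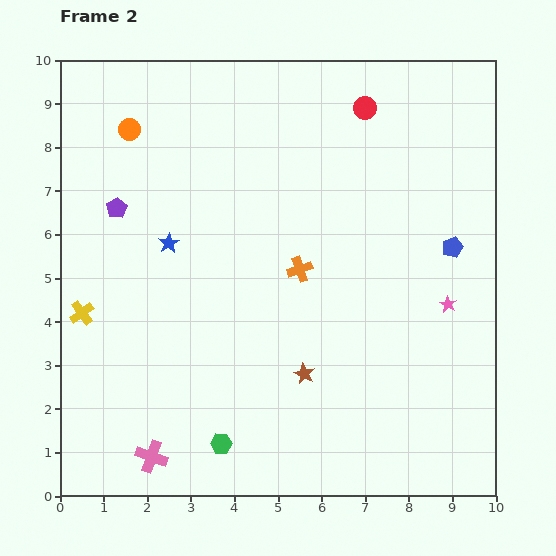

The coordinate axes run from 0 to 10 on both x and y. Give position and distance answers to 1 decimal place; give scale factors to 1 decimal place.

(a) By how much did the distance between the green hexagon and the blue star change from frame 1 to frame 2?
-2.4

Distance in frame 1: 7.2. Distance in frame 2: 4.8.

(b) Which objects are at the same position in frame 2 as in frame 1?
the pink star, the purple pentagon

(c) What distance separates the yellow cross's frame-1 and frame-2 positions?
1.7

The yellow cross moved from (1.0, 5.8) to (0.5, 4.2), a distance of √(0.5² + 1.6²) ≈ 1.7.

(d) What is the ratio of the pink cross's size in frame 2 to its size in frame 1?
1.3×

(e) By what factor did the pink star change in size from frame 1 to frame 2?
0.8×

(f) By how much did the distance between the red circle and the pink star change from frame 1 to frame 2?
-1.2

Distance in frame 1: 6.1. Distance in frame 2: 4.9.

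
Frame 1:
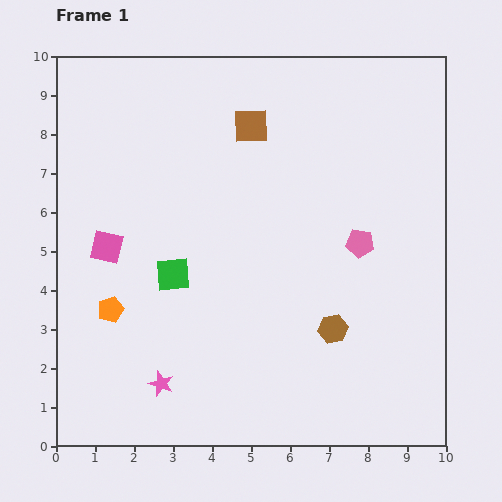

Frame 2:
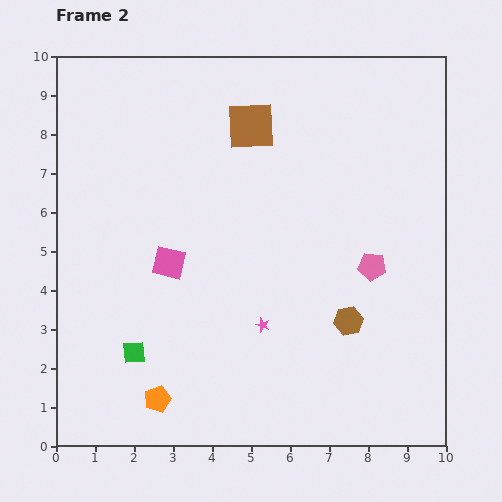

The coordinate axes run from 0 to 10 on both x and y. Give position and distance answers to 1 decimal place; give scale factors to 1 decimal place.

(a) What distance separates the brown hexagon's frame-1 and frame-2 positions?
0.4

The brown hexagon moved from (7.1, 3.0) to (7.5, 3.2), a distance of √(0.4² + 0.2²) ≈ 0.4.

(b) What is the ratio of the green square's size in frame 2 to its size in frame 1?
0.6×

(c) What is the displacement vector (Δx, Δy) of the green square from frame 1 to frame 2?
(-1.0, -2.0)

The green square was at (3.0, 4.4) in frame 1 and (2.0, 2.4) in frame 2.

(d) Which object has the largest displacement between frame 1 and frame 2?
the pink star

(moved 3.0; next 2.6)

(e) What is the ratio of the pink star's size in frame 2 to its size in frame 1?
0.6×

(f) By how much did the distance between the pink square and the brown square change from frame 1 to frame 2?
-0.7

Distance in frame 1: 4.8. Distance in frame 2: 4.1.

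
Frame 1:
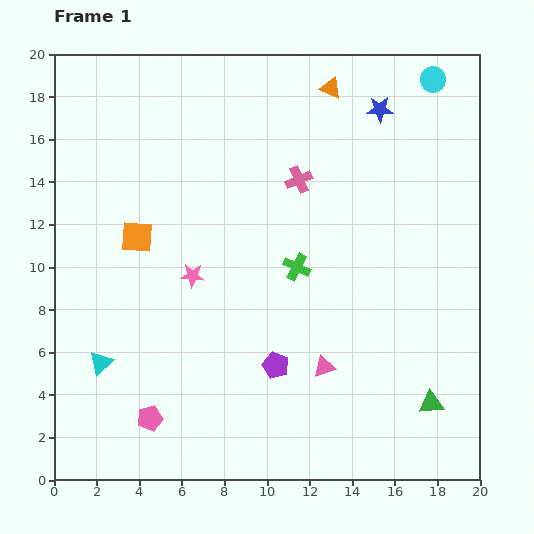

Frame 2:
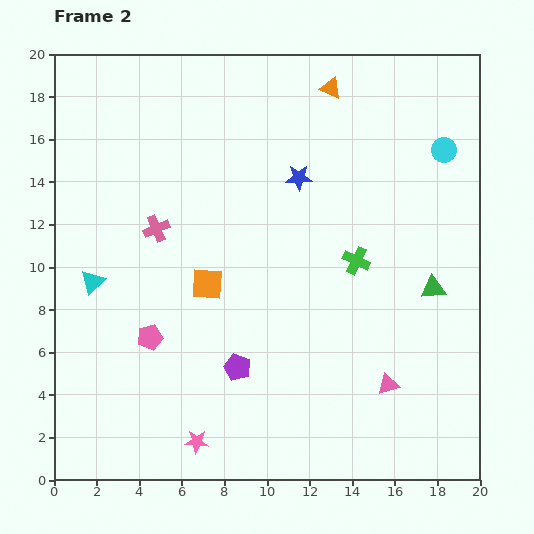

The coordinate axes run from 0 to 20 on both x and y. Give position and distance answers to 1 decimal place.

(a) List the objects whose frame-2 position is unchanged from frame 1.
the orange triangle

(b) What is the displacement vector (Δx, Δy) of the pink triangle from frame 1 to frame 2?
(3.0, -0.8)

The pink triangle was at (12.7, 5.3) in frame 1 and (15.7, 4.5) in frame 2.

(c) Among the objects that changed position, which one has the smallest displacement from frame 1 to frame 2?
the purple pentagon

(moved 1.8)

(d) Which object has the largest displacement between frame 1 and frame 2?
the pink star

(moved 7.8; next 7.1)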